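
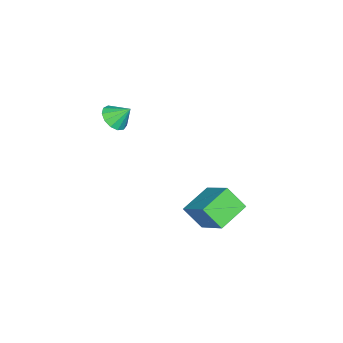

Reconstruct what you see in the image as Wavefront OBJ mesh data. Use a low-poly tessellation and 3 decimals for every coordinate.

v -0.734 -3.288 3.168
v -0.037 -3.155 3.149
v -0.846 -2.592 3.892
v -0.206 -2.907 2.884
v -0.543 -2.78 2.71
v -0.94 -2.814 2.681
v -1.272 -2.998 2.807
v -1.433 -3.275 3.047
v -1.372 -3.555 3.326
v -1.109 -3.751 3.554
v -0.726 -3.799 3.66
v -0.346 -3.685 3.61
v -0.089 -3.445 3.419
v -1.12 0.567 -3.245
v -1.117 -0.311 -2.286
v -2.529 1.107 -2.746
v -2.527 0.23 -1.787
v -0.213 1.85 -2.073
v -0.211 0.973 -1.114
v -1.623 2.391 -1.574
v -1.62 1.513 -0.615
f 2 1 4
f 2 4 3
f 4 1 5
f 4 5 3
f 5 1 6
f 5 6 3
f 6 1 7
f 6 7 3
f 7 1 8
f 7 8 3
f 8 1 9
f 8 9 3
f 9 1 10
f 9 10 3
f 10 1 11
f 10 11 3
f 11 1 12
f 11 12 3
f 12 1 13
f 12 13 3
f 13 1 2
f 13 2 3
f 15 17 14
f 18 15 14
f 14 17 16
f 16 18 14
f 15 21 17
f 19 15 18
f 19 21 15
f 17 21 16
f 20 18 16
f 16 21 20
f 20 19 18
f 21 19 20



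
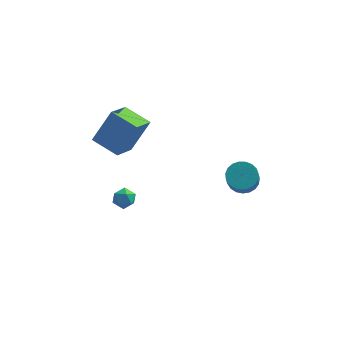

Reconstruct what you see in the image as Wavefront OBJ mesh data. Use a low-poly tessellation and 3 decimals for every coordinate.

v -4.048 2.769 1.291
v -3.1 3.429 3.033
v -3.482 4.193 0.444
v -2.534 4.852 2.186
v -2.686 1.968 0.854
v -1.738 2.627 2.596
v -2.12 3.391 0.007
v -1.172 4.051 1.749
v 3.701 2.071 -0.843
v 4.179 2.619 -0.421
v 4.136 1.697 0.824
v 3.659 1.149 0.403
v 3.856 2.732 -0.348
v 3.814 1.81 0.897
v 3.507 2.731 -0.361
v 3.465 1.809 0.885
v 3.192 2.616 -0.457
v 3.149 1.694 0.789
v 2.964 2.407 -0.619
v 2.922 1.485 0.626
v 2.864 2.139 -0.821
v 2.822 1.217 0.425
v 2.909 1.86 -1.026
v 2.866 0.938 0.219
v 3.091 1.617 -1.199
v 3.048 0.696 0.046
v 3.378 1.453 -1.311
v 3.335 0.531 -0.066
v 3.721 1.396 -1.342
v 3.679 0.474 -0.097
v 4.061 1.455 -1.286
v 4.018 0.533 -0.041
v 4.339 1.621 -1.154
v 4.296 0.699 0.091
v 4.506 1.864 -0.968
v 4.463 0.943 0.277
v 4.534 2.144 -0.76
v 4.491 1.222 0.485
v 4.418 2.411 -0.567
v 4.376 1.489 0.679
v -2.927 3.305 -3.644
v -2.252 3.426 -3.748
v -2.708 2.214 -3.492
v -2.033 2.335 -3.596
v -2.344 2.573 -3.023
v -2.48 3.247 -3.117
v -2.48 2.393 -4.123
v -2.616 3.067 -4.217
v -1.976 2.863 -4.044
v -1.891 2.974 -3.364
v -3.069 2.666 -3.876
v -2.984 2.777 -3.196
f 2 4 1
f 5 2 1
f 1 4 3
f 3 5 1
f 2 8 4
f 6 2 5
f 6 8 2
f 4 8 3
f 7 5 3
f 3 8 7
f 7 6 5
f 8 6 7
f 10 9 13
f 10 13 11
f 11 13 14
f 11 14 12
f 13 9 15
f 13 15 14
f 14 15 16
f 14 16 12
f 15 9 17
f 15 17 16
f 16 17 18
f 16 18 12
f 17 9 19
f 17 19 18
f 18 19 20
f 18 20 12
f 19 9 21
f 19 21 20
f 20 21 22
f 20 22 12
f 21 9 23
f 21 23 22
f 22 23 24
f 22 24 12
f 23 9 25
f 23 25 24
f 24 25 26
f 24 26 12
f 25 9 27
f 25 27 26
f 26 27 28
f 26 28 12
f 27 9 29
f 27 29 28
f 28 29 30
f 28 30 12
f 29 9 31
f 29 31 30
f 30 31 32
f 30 32 12
f 31 9 33
f 31 33 32
f 32 33 34
f 32 34 12
f 33 9 35
f 33 35 34
f 34 35 36
f 34 36 12
f 35 9 37
f 35 37 36
f 36 37 38
f 36 38 12
f 37 9 39
f 37 39 38
f 38 39 40
f 38 40 12
f 39 9 10
f 39 10 40
f 40 10 11
f 40 11 12
f 41 52 46
f 41 46 42
f 41 42 48
f 41 48 51
f 41 51 52
f 42 46 50
f 46 52 45
f 52 51 43
f 51 48 47
f 48 42 49
f 44 50 45
f 44 45 43
f 44 43 47
f 44 47 49
f 44 49 50
f 45 50 46
f 43 45 52
f 47 43 51
f 49 47 48
f 50 49 42



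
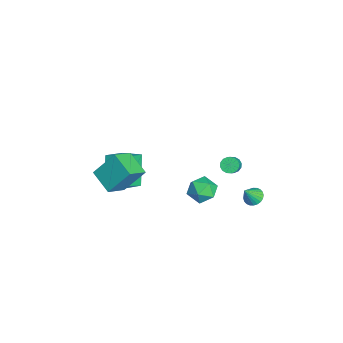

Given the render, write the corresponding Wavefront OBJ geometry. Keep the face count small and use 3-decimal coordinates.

v 2.227 -4.355 1.048
v 2.229 -3.129 2.552
v 3.519 -3.597 0.429
v 3.52 -2.372 1.933
v 3.14 -5.288 1.807
v 3.141 -4.063 3.311
v 4.431 -4.531 1.188
v 4.433 -3.305 2.692
v 1.901 1.863 -1.188
v 2.362 1.33 -0.494
v 1.818 0.57 -2.126
v 2.279 0.037 -1.432
v 1.358 0.361 -1.276
v 1.409 1.16 -0.697
v 2.771 0.74 -1.923
v 2.822 1.539 -1.344
v 2.899 0.636 -0.949
v 2.026 0.402 -0.549
v 2.154 1.498 -2.071
v 1.281 1.264 -1.671
v -0.127 -3.574 -2.484
v 1.03 -4.598 -1.561
v -1.388 -3.416 -0.725
v -0.231 -4.44 0.197
v 0.551 -2.46 -2.097
v 1.708 -3.484 -1.175
v -0.71 -2.302 -0.339
v 0.447 -3.326 0.584
v -0.168 2.932 -1.249
v 0.158 2.724 -1.667
v 0.974 2.48 -0.91
v 0.648 2.688 -0.491
v 0.228 3.01 -1.651
v 1.045 2.766 -0.894
v 0.192 3.275 -1.527
v 1.009 3.031 -0.77
v 0.06 3.448 -1.328
v 0.876 3.204 -0.571
v -0.134 3.483 -1.108
v 0.683 3.239 -0.351
v -0.336 3.371 -0.926
v 0.48 3.127 -0.169
v -0.494 3.14 -0.83
v 0.322 2.896 -0.073
v -0.565 2.854 -0.846
v 0.252 2.61 -0.089
v -0.529 2.589 -0.97
v 0.288 2.345 -0.213
v -0.396 2.416 -1.169
v 0.42 2.172 -0.412
v -0.203 2.381 -1.389
v 0.614 2.137 -0.632
v -0 2.493 -1.571
v 0.816 2.249 -0.814
v 3.418 3.736 -0.908
v 3.883 3.482 -1.25
v 3.842 3.144 0.108
v 3.988 3.69 -1.172
v 4.007 3.905 -1.055
v 3.936 4.095 -0.915
v 3.786 4.229 -0.774
v 3.58 4.289 -0.654
v 3.35 4.264 -0.572
v 3.13 4.159 -0.541
v 2.954 3.99 -0.567
v 2.848 3.782 -0.644
v 2.829 3.567 -0.761
v 2.9 3.377 -0.901
v 3.05 3.243 -1.042
v 3.256 3.183 -1.163
v 3.486 3.208 -1.244
v 3.707 3.313 -1.275
f 2 4 1
f 5 2 1
f 1 4 3
f 3 5 1
f 2 8 4
f 6 2 5
f 6 8 2
f 4 8 3
f 7 5 3
f 3 8 7
f 7 6 5
f 8 6 7
f 9 20 14
f 9 14 10
f 9 10 16
f 9 16 19
f 9 19 20
f 10 14 18
f 14 20 13
f 20 19 11
f 19 16 15
f 16 10 17
f 12 18 13
f 12 13 11
f 12 11 15
f 12 15 17
f 12 17 18
f 13 18 14
f 11 13 20
f 15 11 19
f 17 15 16
f 18 17 10
f 22 24 21
f 25 22 21
f 21 24 23
f 23 25 21
f 22 28 24
f 26 22 25
f 26 28 22
f 24 28 23
f 27 25 23
f 23 28 27
f 27 26 25
f 28 26 27
f 30 29 33
f 30 33 31
f 31 33 34
f 31 34 32
f 33 29 35
f 33 35 34
f 34 35 36
f 34 36 32
f 35 29 37
f 35 37 36
f 36 37 38
f 36 38 32
f 37 29 39
f 37 39 38
f 38 39 40
f 38 40 32
f 39 29 41
f 39 41 40
f 40 41 42
f 40 42 32
f 41 29 43
f 41 43 42
f 42 43 44
f 42 44 32
f 43 29 45
f 43 45 44
f 44 45 46
f 44 46 32
f 45 29 47
f 45 47 46
f 46 47 48
f 46 48 32
f 47 29 49
f 47 49 48
f 48 49 50
f 48 50 32
f 49 29 51
f 49 51 50
f 50 51 52
f 50 52 32
f 51 29 53
f 51 53 52
f 52 53 54
f 52 54 32
f 53 29 30
f 53 30 54
f 54 30 31
f 54 31 32
f 56 55 58
f 56 58 57
f 58 55 59
f 58 59 57
f 59 55 60
f 59 60 57
f 60 55 61
f 60 61 57
f 61 55 62
f 61 62 57
f 62 55 63
f 62 63 57
f 63 55 64
f 63 64 57
f 64 55 65
f 64 65 57
f 65 55 66
f 65 66 57
f 66 55 67
f 66 67 57
f 67 55 68
f 67 68 57
f 68 55 69
f 68 69 57
f 69 55 70
f 69 70 57
f 70 55 71
f 70 71 57
f 71 55 72
f 71 72 57
f 72 55 56
f 72 56 57



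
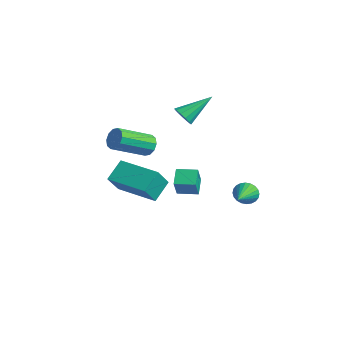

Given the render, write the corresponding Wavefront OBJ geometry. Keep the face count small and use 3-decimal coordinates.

v 0.272 1.156 3.37
v 0.478 1.455 2.868
v 0.488 2.684 4.37
v 0.132 1.5 2.874
v -0.17 1.435 3.037
v -0.331 1.282 3.306
v -0.301 1.089 3.596
v -0.089 0.916 3.813
v 0.238 0.82 3.89
v 0.576 0.83 3.801
v 0.817 0.944 3.576
v 0.886 1.124 3.285
v 0.759 1.315 3.021
v -1.695 0.464 0.667
v -1.146 0.578 0.995
v -1.336 -1.23 1.942
v -1.885 -1.344 1.613
v -1.452 0.724 1.211
v -1.642 -1.085 2.158
v -1.851 0.77 1.219
v -2.041 -1.039 2.165
v -2.19 0.699 1.016
v -2.381 -1.109 1.962
v -2.34 0.539 0.679
v -2.531 -1.27 1.626
v -2.244 0.35 0.338
v -2.434 -1.458 1.285
v -1.938 0.205 0.122
v -2.128 -1.604 1.069
v -1.539 0.159 0.115
v -1.729 -1.65 1.061
v -1.199 0.229 0.318
v -1.39 -1.579 1.264
v -1.049 0.39 0.654
v -1.24 -1.419 1.601
v -1.59 1.849 -2.478
v -2.263 2.427 -1.934
v -2.057 2.34 -3.576
v -2.729 2.918 -3.032
v -0.851 2.662 -2.428
v -1.523 3.24 -1.884
v -1.317 3.153 -3.526
v -1.99 3.731 -2.982
v 3.413 2.66 -0.843
v 3.759 2.743 -1.386
v 4.347 1.54 -0.417
v 3.877 2.902 -1.228
v 3.925 3.024 -1.011
v 3.894 3.09 -0.768
v 3.791 3.092 -0.536
v 3.629 3.027 -0.352
v 3.435 2.907 -0.242
v 3.237 2.749 -0.223
v 3.066 2.578 -0.299
v 2.948 2.419 -0.457
v 2.901 2.297 -0.675
v 2.931 2.23 -0.917
v 3.035 2.229 -1.149
v 3.196 2.294 -1.334
v 3.39 2.414 -1.444
v 3.588 2.572 -1.462
v -0.346 -2.081 -0.882
v -0.01 -2.869 0.226
v -0.7 -1.123 -0.093
v -0.364 -1.911 1.014
v 1.684 -1.289 -0.934
v 2.02 -2.077 0.173
v 1.33 -0.331 -0.146
v 1.666 -1.119 0.962
f 2 1 4
f 2 4 3
f 4 1 5
f 4 5 3
f 5 1 6
f 5 6 3
f 6 1 7
f 6 7 3
f 7 1 8
f 7 8 3
f 8 1 9
f 8 9 3
f 9 1 10
f 9 10 3
f 10 1 11
f 10 11 3
f 11 1 12
f 11 12 3
f 12 1 13
f 12 13 3
f 13 1 2
f 13 2 3
f 15 14 18
f 15 18 16
f 16 18 19
f 16 19 17
f 18 14 20
f 18 20 19
f 19 20 21
f 19 21 17
f 20 14 22
f 20 22 21
f 21 22 23
f 21 23 17
f 22 14 24
f 22 24 23
f 23 24 25
f 23 25 17
f 24 14 26
f 24 26 25
f 25 26 27
f 25 27 17
f 26 14 28
f 26 28 27
f 27 28 29
f 27 29 17
f 28 14 30
f 28 30 29
f 29 30 31
f 29 31 17
f 30 14 32
f 30 32 31
f 31 32 33
f 31 33 17
f 32 14 34
f 32 34 33
f 33 34 35
f 33 35 17
f 34 14 15
f 34 15 35
f 35 15 16
f 35 16 17
f 37 39 36
f 40 37 36
f 36 39 38
f 38 40 36
f 37 43 39
f 41 37 40
f 41 43 37
f 39 43 38
f 42 40 38
f 38 43 42
f 42 41 40
f 43 41 42
f 45 44 47
f 45 47 46
f 47 44 48
f 47 48 46
f 48 44 49
f 48 49 46
f 49 44 50
f 49 50 46
f 50 44 51
f 50 51 46
f 51 44 52
f 51 52 46
f 52 44 53
f 52 53 46
f 53 44 54
f 53 54 46
f 54 44 55
f 54 55 46
f 55 44 56
f 55 56 46
f 56 44 57
f 56 57 46
f 57 44 58
f 57 58 46
f 58 44 59
f 58 59 46
f 59 44 60
f 59 60 46
f 60 44 61
f 60 61 46
f 61 44 45
f 61 45 46
f 63 65 62
f 66 63 62
f 62 65 64
f 64 66 62
f 63 69 65
f 67 63 66
f 67 69 63
f 65 69 64
f 68 66 64
f 64 69 68
f 68 67 66
f 69 67 68



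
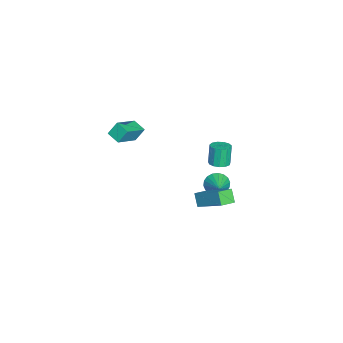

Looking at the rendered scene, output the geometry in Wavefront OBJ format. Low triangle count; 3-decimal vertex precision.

v -1.014 3.316 -3.788
v -0.632 2.971 -4.333
v 0.134 3.584 -3.152
v -0.646 3.287 -4.441
v -0.733 3.609 -4.419
v -0.876 3.872 -4.272
v -1.046 4.026 -4.029
v -1.21 4.039 -3.739
v -1.335 3.909 -3.458
v -1.397 3.661 -3.243
v -1.383 3.346 -3.136
v -1.296 3.024 -3.157
v -1.153 2.76 -3.304
v -0.983 2.607 -3.547
v -0.819 2.594 -3.837
v -0.694 2.724 -4.118
v 3.455 3.443 -1.394
v 2.959 3.222 -0.728
v 4.377 4.781 -0.263
v 3.881 4.559 0.403
v 4.079 2.801 -1.143
v 3.583 2.579 -0.477
v 5.001 4.138 -0.012
v 4.505 3.917 0.654
v 0.914 3.615 -0.17
v 1.486 3.687 -0.003
v 1.138 3.718 1.177
v 0.566 3.645 1.01
v 1.36 3.998 -0.048
v 1.012 4.028 1.131
v 1.092 4.187 -0.132
v 0.744 4.217 1.048
v 0.768 4.194 -0.228
v 0.42 4.224 0.952
v 0.49 4.017 -0.305
v 0.142 4.048 0.874
v 0.347 3.713 -0.34
v -0.001 3.743 0.84
v 0.384 3.378 -0.32
v 0.036 3.408 0.859
v 0.589 3.117 -0.253
v 0.241 3.148 0.926
v 0.897 3.015 -0.159
v 0.549 3.045 1.02
v 1.211 3.103 -0.069
v 0.863 3.134 1.11
v 1.43 3.354 -0.011
v 1.082 3.384 1.169
v 3.271 -2.009 3.777
v 3.057 -1.543 4.517
v 2.016 -1.289 2.962
v 1.803 -0.824 3.702
v 3.777 -1.396 3.538
v 3.564 -0.931 4.278
v 2.523 -0.677 2.723
v 2.309 -0.211 3.463
f 2 1 4
f 2 4 3
f 4 1 5
f 4 5 3
f 5 1 6
f 5 6 3
f 6 1 7
f 6 7 3
f 7 1 8
f 7 8 3
f 8 1 9
f 8 9 3
f 9 1 10
f 9 10 3
f 10 1 11
f 10 11 3
f 11 1 12
f 11 12 3
f 12 1 13
f 12 13 3
f 13 1 14
f 13 14 3
f 14 1 15
f 14 15 3
f 15 1 16
f 15 16 3
f 16 1 2
f 16 2 3
f 18 20 17
f 21 18 17
f 17 20 19
f 19 21 17
f 18 24 20
f 22 18 21
f 22 24 18
f 20 24 19
f 23 21 19
f 19 24 23
f 23 22 21
f 24 22 23
f 26 25 29
f 26 29 27
f 27 29 30
f 27 30 28
f 29 25 31
f 29 31 30
f 30 31 32
f 30 32 28
f 31 25 33
f 31 33 32
f 32 33 34
f 32 34 28
f 33 25 35
f 33 35 34
f 34 35 36
f 34 36 28
f 35 25 37
f 35 37 36
f 36 37 38
f 36 38 28
f 37 25 39
f 37 39 38
f 38 39 40
f 38 40 28
f 39 25 41
f 39 41 40
f 40 41 42
f 40 42 28
f 41 25 43
f 41 43 42
f 42 43 44
f 42 44 28
f 43 25 45
f 43 45 44
f 44 45 46
f 44 46 28
f 45 25 47
f 45 47 46
f 46 47 48
f 46 48 28
f 47 25 26
f 47 26 48
f 48 26 27
f 48 27 28
f 50 52 49
f 53 50 49
f 49 52 51
f 51 53 49
f 50 56 52
f 54 50 53
f 54 56 50
f 52 56 51
f 55 53 51
f 51 56 55
f 55 54 53
f 56 54 55



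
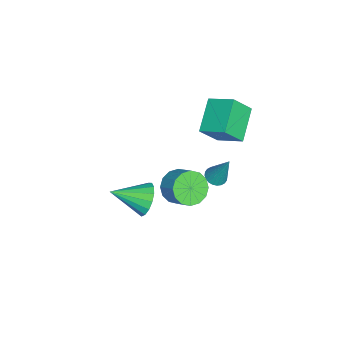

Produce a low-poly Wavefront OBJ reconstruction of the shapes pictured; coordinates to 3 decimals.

v 0.612 3.56 -1.682
v 1.123 3.701 -1.863
v 1.048 4.24 0.082
v 1.01 3.883 -1.905
v 0.837 4.017 -1.914
v 0.63 4.08 -1.887
v 0.42 4.065 -1.829
v 0.239 3.972 -1.749
v 0.115 3.817 -1.658
v 0.067 3.622 -1.571
v 0.101 3.418 -1.501
v 0.213 3.236 -1.458
v 0.386 3.103 -1.449
v 0.594 3.039 -1.476
v 0.804 3.055 -1.534
v 0.985 3.147 -1.615
v 1.109 3.302 -1.705
v 1.157 3.497 -1.792
v -0.584 3.79 2.494
v -0.011 3.042 3.609
v -0.146 5.023 3.096
v 0.427 4.275 4.211
v 1.013 3.665 1.589
v 1.586 2.917 2.704
v 1.451 4.898 2.191
v 2.024 4.15 3.306
v 3.576 2.332 0.449
v 3.868 2.786 -0.284
v 4.497 3.482 0.399
v 4.204 3.028 1.131
v 3.476 3.01 -0.15
v 4.105 3.706 0.533
v 3.11 3.052 0.144
v 3.739 3.748 0.827
v 2.869 2.902 0.519
v 3.498 3.597 1.202
v 2.817 2.598 0.876
v 3.446 3.294 1.559
v 2.969 2.224 1.118
v 3.598 2.919 1.801
v 3.283 1.878 1.181
v 3.912 2.574 1.864
v 3.675 1.654 1.047
v 4.304 2.35 1.73
v 4.041 1.612 0.753
v 4.67 2.308 1.436
v 4.282 1.763 0.378
v 4.911 2.458 1.061
v 4.334 2.066 0.021
v 4.963 2.762 0.704
v 4.182 2.441 -0.221
v 4.811 3.136 0.462
v 2.11 0.535 -2.566
v 2.72 0.967 -1.996
v 2.55 -1.075 -1.814
v 2.335 0.971 -1.764
v 1.898 0.874 -1.715
v 1.51 0.7 -1.862
v 1.259 0.488 -2.169
v 1.204 0.286 -2.568
v 1.356 0.142 -2.966
v 1.681 0.087 -3.272
v 2.104 0.135 -3.417
v 2.529 0.275 -3.367
v 2.858 0.474 -3.133
v 3.015 0.687 -2.769
v 2.966 0.865 -2.359
f 2 1 4
f 2 4 3
f 4 1 5
f 4 5 3
f 5 1 6
f 5 6 3
f 6 1 7
f 6 7 3
f 7 1 8
f 7 8 3
f 8 1 9
f 8 9 3
f 9 1 10
f 9 10 3
f 10 1 11
f 10 11 3
f 11 1 12
f 11 12 3
f 12 1 13
f 12 13 3
f 13 1 14
f 13 14 3
f 14 1 15
f 14 15 3
f 15 1 16
f 15 16 3
f 16 1 17
f 16 17 3
f 17 1 18
f 17 18 3
f 18 1 2
f 18 2 3
f 20 22 19
f 23 20 19
f 19 22 21
f 21 23 19
f 20 26 22
f 24 20 23
f 24 26 20
f 22 26 21
f 25 23 21
f 21 26 25
f 25 24 23
f 26 24 25
f 28 27 31
f 28 31 29
f 29 31 32
f 29 32 30
f 31 27 33
f 31 33 32
f 32 33 34
f 32 34 30
f 33 27 35
f 33 35 34
f 34 35 36
f 34 36 30
f 35 27 37
f 35 37 36
f 36 37 38
f 36 38 30
f 37 27 39
f 37 39 38
f 38 39 40
f 38 40 30
f 39 27 41
f 39 41 40
f 40 41 42
f 40 42 30
f 41 27 43
f 41 43 42
f 42 43 44
f 42 44 30
f 43 27 45
f 43 45 44
f 44 45 46
f 44 46 30
f 45 27 47
f 45 47 46
f 46 47 48
f 46 48 30
f 47 27 49
f 47 49 48
f 48 49 50
f 48 50 30
f 49 27 51
f 49 51 50
f 50 51 52
f 50 52 30
f 51 27 28
f 51 28 52
f 52 28 29
f 52 29 30
f 54 53 56
f 54 56 55
f 56 53 57
f 56 57 55
f 57 53 58
f 57 58 55
f 58 53 59
f 58 59 55
f 59 53 60
f 59 60 55
f 60 53 61
f 60 61 55
f 61 53 62
f 61 62 55
f 62 53 63
f 62 63 55
f 63 53 64
f 63 64 55
f 64 53 65
f 64 65 55
f 65 53 66
f 65 66 55
f 66 53 67
f 66 67 55
f 67 53 54
f 67 54 55



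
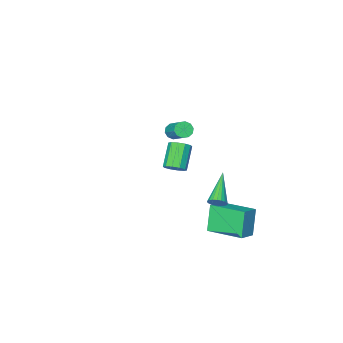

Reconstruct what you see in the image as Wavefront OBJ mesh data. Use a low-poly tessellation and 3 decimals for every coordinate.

v -1.704 3.244 -1.74
v -1.282 3.138 -1.421
v -2.896 1.996 -0.58
v -1.372 3.317 -1.321
v -1.52 3.484 -1.293
v -1.699 3.61 -1.343
v -1.88 3.672 -1.461
v -2.03 3.66 -1.627
v -2.124 3.577 -1.814
v -2.145 3.436 -1.987
v -2.09 3.262 -2.118
v -1.968 3.085 -2.183
v -1.801 2.935 -2.172
v -1.617 2.839 -2.087
v -1.448 2.813 -1.941
v -1.323 2.862 -1.761
v -1.265 2.977 -1.577
v -3.617 -3.792 -0.878
v -3.07 -3.913 -0.852
v -2.817 -2.57 0.124
v -3.363 -2.448 0.098
v -3.121 -3.706 -1.125
v -2.868 -2.362 -0.149
v -3.361 -3.531 -1.303
v -3.108 -2.188 -0.327
v -3.698 -3.456 -1.319
v -3.445 -2.113 -0.343
v -4.005 -3.509 -1.166
v -3.752 -2.166 -0.19
v -4.163 -3.67 -0.904
v -3.91 -2.327 0.072
v -4.112 -3.878 -0.631
v -3.859 -2.534 0.345
v -3.872 -4.052 -0.453
v -3.619 -2.709 0.523
v -3.535 -4.127 -0.437
v -3.282 -2.784 0.539
v -3.228 -4.074 -0.59
v -2.975 -2.731 0.386
v 1.109 3.542 2.207
v 1.439 3.823 2.636
v 0.642 3.098 3.723
v 0.311 2.818 3.293
v 1.139 4.039 2.56
v 0.342 3.314 3.647
v 0.828 4.065 2.349
v 0.031 3.34 3.436
v 0.624 3.892 2.084
v -0.173 3.167 3.17
v 0.605 3.585 1.866
v -0.192 2.86 2.952
v 0.778 3.262 1.777
v -0.019 2.537 2.864
v 1.078 3.046 1.853
v 0.281 2.321 2.94
v 1.389 3.02 2.064
v 0.592 2.295 3.151
v 1.593 3.193 2.33
v 0.796 2.468 3.416
v 1.612 3.5 2.548
v 0.815 2.775 3.634
v -2.808 1.775 -5.141
v -3.301 1.31 -3.55
v -3.673 3.72 -4.84
v -4.166 3.255 -3.249
v -1.834 2.145 -4.731
v -2.327 1.68 -3.14
v -2.699 4.09 -4.43
v -3.192 3.625 -2.839
f 2 1 4
f 2 4 3
f 4 1 5
f 4 5 3
f 5 1 6
f 5 6 3
f 6 1 7
f 6 7 3
f 7 1 8
f 7 8 3
f 8 1 9
f 8 9 3
f 9 1 10
f 9 10 3
f 10 1 11
f 10 11 3
f 11 1 12
f 11 12 3
f 12 1 13
f 12 13 3
f 13 1 14
f 13 14 3
f 14 1 15
f 14 15 3
f 15 1 16
f 15 16 3
f 16 1 17
f 16 17 3
f 17 1 2
f 17 2 3
f 19 18 22
f 19 22 20
f 20 22 23
f 20 23 21
f 22 18 24
f 22 24 23
f 23 24 25
f 23 25 21
f 24 18 26
f 24 26 25
f 25 26 27
f 25 27 21
f 26 18 28
f 26 28 27
f 27 28 29
f 27 29 21
f 28 18 30
f 28 30 29
f 29 30 31
f 29 31 21
f 30 18 32
f 30 32 31
f 31 32 33
f 31 33 21
f 32 18 34
f 32 34 33
f 33 34 35
f 33 35 21
f 34 18 36
f 34 36 35
f 35 36 37
f 35 37 21
f 36 18 38
f 36 38 37
f 37 38 39
f 37 39 21
f 38 18 19
f 38 19 39
f 39 19 20
f 39 20 21
f 41 40 44
f 41 44 42
f 42 44 45
f 42 45 43
f 44 40 46
f 44 46 45
f 45 46 47
f 45 47 43
f 46 40 48
f 46 48 47
f 47 48 49
f 47 49 43
f 48 40 50
f 48 50 49
f 49 50 51
f 49 51 43
f 50 40 52
f 50 52 51
f 51 52 53
f 51 53 43
f 52 40 54
f 52 54 53
f 53 54 55
f 53 55 43
f 54 40 56
f 54 56 55
f 55 56 57
f 55 57 43
f 56 40 58
f 56 58 57
f 57 58 59
f 57 59 43
f 58 40 60
f 58 60 59
f 59 60 61
f 59 61 43
f 60 40 41
f 60 41 61
f 61 41 42
f 61 42 43
f 63 65 62
f 66 63 62
f 62 65 64
f 64 66 62
f 63 69 65
f 67 63 66
f 67 69 63
f 65 69 64
f 68 66 64
f 64 69 68
f 68 67 66
f 69 67 68



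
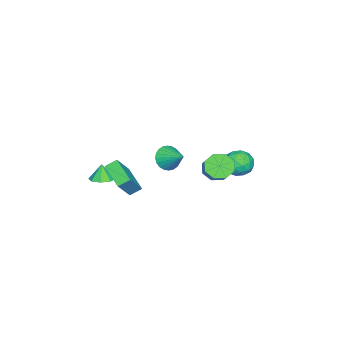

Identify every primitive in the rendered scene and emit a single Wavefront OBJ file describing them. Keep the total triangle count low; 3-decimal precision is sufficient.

v 4.143 -0.908 -2.28
v 3.054 -2.245 -1.581
v 3.697 -0.317 -1.843
v 2.608 -1.653 -1.144
v 5.352 -1.107 -0.776
v 4.263 -2.443 -0.077
v 4.906 -0.515 -0.339
v 3.817 -1.852 0.36
v -3.87 -1.908 -4.237
v -3.363 -1.639 -5.019
v -3.23 -0.572 -3.363
v -3.687 -1.45 -5.072
v -4.038 -1.33 -4.998
v -4.364 -1.298 -4.807
v -4.614 -1.359 -4.53
v -4.752 -1.504 -4.209
v -4.755 -1.71 -3.891
v -4.623 -1.947 -3.627
v -4.377 -2.177 -3.455
v -4.053 -2.366 -3.402
v -3.702 -2.486 -3.476
v -3.376 -2.518 -3.667
v -3.126 -2.457 -3.944
v -2.989 -2.312 -4.265
v -2.986 -2.106 -4.583
v -3.117 -1.869 -4.847
v -1.134 4.87 -1.475
v -0.724 4.348 -0.701
v -1.496 3.452 -2.239
v -1.086 2.93 -1.465
v -1.955 3.446 -1.328
v -1.732 4.322 -0.856
v -0.488 3.478 -2.084
v -0.265 4.354 -1.612
v -0.325 3.488 -1.077
v -1.232 3.468 -0.61
v -0.988 4.332 -2.33
v -1.895 4.312 -1.863
v -0.897 4.733 -1.021
v -1.323 3.067 -1.919
v -1.834 3.37 -1.839
v -1.593 3.063 -1.384
v -1.489 4.718 -1.112
v -1.248 4.411 -0.657
v -1.972 3.881 -1.026
v -0.972 3.389 -2.283
v -0.731 3.082 -1.828
v -0.627 4.737 -1.556
v -0.386 4.43 -1.101
v -0.248 3.919 -1.914
v -0.422 3.921 -0.787
v -0.635 3.088 -1.236
v -0.283 3.41 -1.6
v -0.152 3.924 -1.322
v -0.954 3.909 -0.513
v -1.167 3.076 -0.962
v -1.678 3.379 -0.881
v -1.547 3.894 -0.604
v -0.72 3.403 -0.734
v -1.053 4.724 -1.978
v -1.266 3.891 -2.427
v -0.673 3.906 -2.336
v -0.542 4.421 -2.059
v -1.585 4.712 -1.704
v -1.798 3.879 -2.153
v -2.068 3.876 -1.618
v -1.937 4.39 -1.34
v -1.5 4.397 -2.206
v 1.157 3.385 -0.644
v 1.738 2.71 -0.911
v 3.243 3.479 0.417
v 2.663 4.155 0.684
v 1.795 3.293 -1.314
v 3.301 4.063 0.014
v 1.479 3.931 -1.325
v 2.985 4.7 0.003
v 0.974 4.249 -0.937
v 2.48 5.018 0.391
v 0.577 4.061 -0.377
v 2.082 4.83 0.951
v 0.519 3.477 0.026
v 2.025 4.247 1.354
v 0.835 2.84 0.037
v 2.341 3.609 1.365
v 1.34 2.522 -0.351
v 2.846 3.291 0.977
v 2.64 -3.414 -2.466
v 3.363 -3.78 -2.338
v 2.38 -3.546 -1.374
v 3.39 -3.158 -2.256
v 2.978 -2.686 -2.298
v 2.368 -2.641 -2.438
v 1.917 -3.049 -2.594
v 1.89 -3.671 -2.675
v 2.302 -4.142 -2.634
v 2.912 -4.187 -2.494
f 2 4 1
f 5 2 1
f 1 4 3
f 3 5 1
f 2 8 4
f 6 2 5
f 6 8 2
f 4 8 3
f 7 5 3
f 3 8 7
f 7 6 5
f 8 6 7
f 10 9 12
f 10 12 11
f 12 9 13
f 12 13 11
f 13 9 14
f 13 14 11
f 14 9 15
f 14 15 11
f 15 9 16
f 15 16 11
f 16 9 17
f 16 17 11
f 17 9 18
f 17 18 11
f 18 9 19
f 18 19 11
f 19 9 20
f 19 20 11
f 20 9 21
f 20 21 11
f 21 9 22
f 21 22 11
f 22 9 23
f 22 23 11
f 23 9 24
f 23 24 11
f 24 9 25
f 24 25 11
f 25 9 26
f 25 26 11
f 26 9 10
f 26 10 11
f 27 64 43
f 64 38 67
f 43 67 32
f 64 67 43
f 27 43 39
f 43 32 44
f 39 44 28
f 43 44 39
f 27 39 48
f 39 28 49
f 48 49 34
f 39 49 48
f 27 48 60
f 48 34 63
f 60 63 37
f 48 63 60
f 27 60 64
f 60 37 68
f 64 68 38
f 60 68 64
f 28 44 55
f 44 32 58
f 55 58 36
f 44 58 55
f 32 67 45
f 67 38 66
f 45 66 31
f 67 66 45
f 38 68 65
f 68 37 61
f 65 61 29
f 68 61 65
f 37 63 62
f 63 34 50
f 62 50 33
f 63 50 62
f 34 49 54
f 49 28 51
f 54 51 35
f 49 51 54
f 30 56 42
f 56 36 57
f 42 57 31
f 56 57 42
f 30 42 40
f 42 31 41
f 40 41 29
f 42 41 40
f 30 40 47
f 40 29 46
f 47 46 33
f 40 46 47
f 30 47 52
f 47 33 53
f 52 53 35
f 47 53 52
f 30 52 56
f 52 35 59
f 56 59 36
f 52 59 56
f 31 57 45
f 57 36 58
f 45 58 32
f 57 58 45
f 29 41 65
f 41 31 66
f 65 66 38
f 41 66 65
f 33 46 62
f 46 29 61
f 62 61 37
f 46 61 62
f 35 53 54
f 53 33 50
f 54 50 34
f 53 50 54
f 36 59 55
f 59 35 51
f 55 51 28
f 59 51 55
f 70 69 73
f 70 73 71
f 71 73 74
f 71 74 72
f 73 69 75
f 73 75 74
f 74 75 76
f 74 76 72
f 75 69 77
f 75 77 76
f 76 77 78
f 76 78 72
f 77 69 79
f 77 79 78
f 78 79 80
f 78 80 72
f 79 69 81
f 79 81 80
f 80 81 82
f 80 82 72
f 81 69 83
f 81 83 82
f 82 83 84
f 82 84 72
f 83 69 85
f 83 85 84
f 84 85 86
f 84 86 72
f 85 69 70
f 85 70 86
f 86 70 71
f 86 71 72
f 88 87 90
f 88 90 89
f 90 87 91
f 90 91 89
f 91 87 92
f 91 92 89
f 92 87 93
f 92 93 89
f 93 87 94
f 93 94 89
f 94 87 95
f 94 95 89
f 95 87 96
f 95 96 89
f 96 87 88
f 96 88 89



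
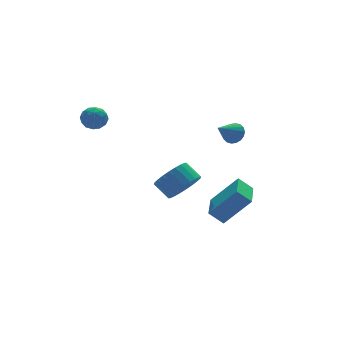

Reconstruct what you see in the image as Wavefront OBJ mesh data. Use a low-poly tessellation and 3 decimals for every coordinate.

v -0.07 -2.851 -0.757
v 0.792 -2.877 -0.213
v 0.393 -2.076 0.46
v -0.47 -2.049 -0.083
v 0.882 -2.603 -0.487
v 0.482 -1.802 0.186
v 0.826 -2.366 -0.802
v 0.427 -1.565 -0.129
v 0.634 -2.203 -1.11
v 0.235 -1.402 -0.437
v 0.335 -2.138 -1.364
v -0.065 -1.337 -0.691
v -0.026 -2.182 -1.526
v -0.426 -1.381 -0.853
v -0.394 -2.328 -1.571
v -0.793 -1.527 -0.897
v -0.712 -2.553 -1.491
v -1.112 -1.752 -0.818
v -0.933 -2.824 -1.3
v -1.332 -2.023 -0.627
v -1.022 -3.098 -1.026
v -1.422 -2.297 -0.353
v -0.967 -3.335 -0.711
v -1.366 -2.534 -0.038
v -0.775 -3.498 -0.403
v -1.174 -2.697 0.27
v -0.475 -3.563 -0.149
v -0.875 -2.762 0.524
v -0.114 -3.519 0.013
v -0.514 -2.718 0.686
v 0.253 -3.373 0.057
v -0.146 -2.572 0.731
v 0.572 -3.148 -0.022
v 0.172 -2.347 0.651
v 1.754 -1.804 -3.637
v 3.006 -2.394 -2.071
v 2.705 -0.177 -3.784
v 3.958 -0.768 -2.219
v 2.382 -2.232 -4.301
v 3.635 -2.823 -2.736
v 3.334 -0.606 -4.449
v 4.586 -1.196 -2.883
v 3.789 -0.522 0.969
v 4.067 -0.221 1.487
v 2.671 -0.938 1.811
v 3.9 -0.01 1.37
v 3.711 0.101 1.174
v 3.538 0.088 0.938
v 3.414 -0.046 0.707
v 3.365 -0.274 0.529
v 3.399 -0.551 0.437
v 3.511 -0.822 0.451
v 3.678 -1.034 0.568
v 3.866 -1.144 0.764
v 4.04 -1.131 1.001
v 4.164 -0.998 1.231
v 4.213 -0.77 1.41
v 4.179 -0.493 1.501
v -3.631 1.547 2.837
v -3.255 1.556 2.204
v -2.745 0.944 3.356
v -2.369 0.953 2.723
v -2.47 1.577 3.1
v -3.018 1.95 2.779
v -2.982 0.55 2.781
v -3.53 0.923 2.46
v -2.854 0.94 2.17
v -2.537 1.575 2.367
v -3.463 0.925 3.193
v -3.146 1.56 3.39
v -3.521 1.605 2.475
v -2.479 0.895 3.085
v -2.539 1.262 3.306
v -2.318 1.268 2.935
v -3.382 1.836 2.813
v -3.16 1.841 2.441
v -2.699 1.854 2.968
v -2.84 0.659 3.119
v -2.618 0.664 2.747
v -3.682 1.232 2.625
v -3.461 1.238 2.254
v -3.301 0.646 2.592
v -3.064 1.248 2.083
v -2.543 0.893 2.388
v -2.904 0.656 2.422
v -3.226 0.876 2.233
v -2.878 1.621 2.199
v -2.357 1.266 2.504
v -2.417 1.633 2.725
v -2.739 1.852 2.537
v -2.642 1.259 2.178
v -3.643 1.234 3.056
v -3.122 0.879 3.361
v -3.261 0.648 3.023
v -3.583 0.867 2.835
v -3.457 1.607 3.172
v -2.936 1.252 3.477
v -2.774 1.624 3.327
v -3.096 1.844 3.138
v -3.358 1.241 3.382
f 2 1 5
f 2 5 3
f 3 5 6
f 3 6 4
f 5 1 7
f 5 7 6
f 6 7 8
f 6 8 4
f 7 1 9
f 7 9 8
f 8 9 10
f 8 10 4
f 9 1 11
f 9 11 10
f 10 11 12
f 10 12 4
f 11 1 13
f 11 13 12
f 12 13 14
f 12 14 4
f 13 1 15
f 13 15 14
f 14 15 16
f 14 16 4
f 15 1 17
f 15 17 16
f 16 17 18
f 16 18 4
f 17 1 19
f 17 19 18
f 18 19 20
f 18 20 4
f 19 1 21
f 19 21 20
f 20 21 22
f 20 22 4
f 21 1 23
f 21 23 22
f 22 23 24
f 22 24 4
f 23 1 25
f 23 25 24
f 24 25 26
f 24 26 4
f 25 1 27
f 25 27 26
f 26 27 28
f 26 28 4
f 27 1 29
f 27 29 28
f 28 29 30
f 28 30 4
f 29 1 31
f 29 31 30
f 30 31 32
f 30 32 4
f 31 1 33
f 31 33 32
f 32 33 34
f 32 34 4
f 33 1 2
f 33 2 34
f 34 2 3
f 34 3 4
f 36 38 35
f 39 36 35
f 35 38 37
f 37 39 35
f 36 42 38
f 40 36 39
f 40 42 36
f 38 42 37
f 41 39 37
f 37 42 41
f 41 40 39
f 42 40 41
f 44 43 46
f 44 46 45
f 46 43 47
f 46 47 45
f 47 43 48
f 47 48 45
f 48 43 49
f 48 49 45
f 49 43 50
f 49 50 45
f 50 43 51
f 50 51 45
f 51 43 52
f 51 52 45
f 52 43 53
f 52 53 45
f 53 43 54
f 53 54 45
f 54 43 55
f 54 55 45
f 55 43 56
f 55 56 45
f 56 43 57
f 56 57 45
f 57 43 58
f 57 58 45
f 58 43 44
f 58 44 45
f 59 96 75
f 96 70 99
f 75 99 64
f 96 99 75
f 59 75 71
f 75 64 76
f 71 76 60
f 75 76 71
f 59 71 80
f 71 60 81
f 80 81 66
f 71 81 80
f 59 80 92
f 80 66 95
f 92 95 69
f 80 95 92
f 59 92 96
f 92 69 100
f 96 100 70
f 92 100 96
f 60 76 87
f 76 64 90
f 87 90 68
f 76 90 87
f 64 99 77
f 99 70 98
f 77 98 63
f 99 98 77
f 70 100 97
f 100 69 93
f 97 93 61
f 100 93 97
f 69 95 94
f 95 66 82
f 94 82 65
f 95 82 94
f 66 81 86
f 81 60 83
f 86 83 67
f 81 83 86
f 62 88 74
f 88 68 89
f 74 89 63
f 88 89 74
f 62 74 72
f 74 63 73
f 72 73 61
f 74 73 72
f 62 72 79
f 72 61 78
f 79 78 65
f 72 78 79
f 62 79 84
f 79 65 85
f 84 85 67
f 79 85 84
f 62 84 88
f 84 67 91
f 88 91 68
f 84 91 88
f 63 89 77
f 89 68 90
f 77 90 64
f 89 90 77
f 61 73 97
f 73 63 98
f 97 98 70
f 73 98 97
f 65 78 94
f 78 61 93
f 94 93 69
f 78 93 94
f 67 85 86
f 85 65 82
f 86 82 66
f 85 82 86
f 68 91 87
f 91 67 83
f 87 83 60
f 91 83 87



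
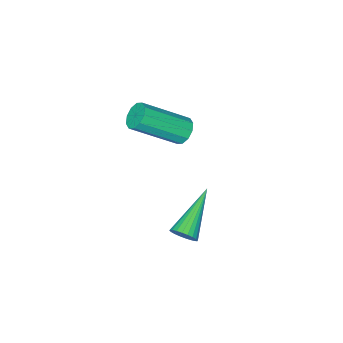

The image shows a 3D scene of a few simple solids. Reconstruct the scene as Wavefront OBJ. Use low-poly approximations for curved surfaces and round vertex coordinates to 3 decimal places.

v -1.088 3.026 -0.426
v -0.792 2.641 -0.191
v -2.792 2.334 0.586
v -0.773 2.798 -0.052
v -0.802 2.989 0.03
v -0.874 3.187 0.043
v -0.979 3.36 -0.015
v -1.101 3.482 -0.136
v -1.22 3.535 -0.302
v -1.32 3.51 -0.486
v -1.384 3.412 -0.661
v -1.403 3.255 -0.8
v -1.374 3.063 -0.883
v -1.301 2.866 -0.895
v -1.196 2.693 -0.837
v -1.074 2.571 -0.716
v -0.955 2.518 -0.55
v -0.856 2.542 -0.366
v -2.614 1.271 3.301
v -2.23 1.651 3.12
v -0.802 0.769 4.297
v -1.186 0.389 4.479
v -2.386 1.782 3.407
v -0.958 0.901 4.585
v -2.629 1.718 3.654
v -1.201 0.837 4.831
v -2.866 1.483 3.766
v -1.438 0.602 4.944
v -3.007 1.167 3.701
v -1.579 0.286 4.878
v -2.998 0.891 3.483
v -1.57 0.009 4.66
v -2.842 0.759 3.195
v -1.414 -0.122 4.373
v -2.599 0.823 2.949
v -1.171 -0.058 4.126
v -2.362 1.058 2.836
v -0.934 0.177 4.014
v -2.221 1.374 2.902
v -0.793 0.493 4.079
f 2 1 4
f 2 4 3
f 4 1 5
f 4 5 3
f 5 1 6
f 5 6 3
f 6 1 7
f 6 7 3
f 7 1 8
f 7 8 3
f 8 1 9
f 8 9 3
f 9 1 10
f 9 10 3
f 10 1 11
f 10 11 3
f 11 1 12
f 11 12 3
f 12 1 13
f 12 13 3
f 13 1 14
f 13 14 3
f 14 1 15
f 14 15 3
f 15 1 16
f 15 16 3
f 16 1 17
f 16 17 3
f 17 1 18
f 17 18 3
f 18 1 2
f 18 2 3
f 20 19 23
f 20 23 21
f 21 23 24
f 21 24 22
f 23 19 25
f 23 25 24
f 24 25 26
f 24 26 22
f 25 19 27
f 25 27 26
f 26 27 28
f 26 28 22
f 27 19 29
f 27 29 28
f 28 29 30
f 28 30 22
f 29 19 31
f 29 31 30
f 30 31 32
f 30 32 22
f 31 19 33
f 31 33 32
f 32 33 34
f 32 34 22
f 33 19 35
f 33 35 34
f 34 35 36
f 34 36 22
f 35 19 37
f 35 37 36
f 36 37 38
f 36 38 22
f 37 19 39
f 37 39 38
f 38 39 40
f 38 40 22
f 39 19 20
f 39 20 40
f 40 20 21
f 40 21 22



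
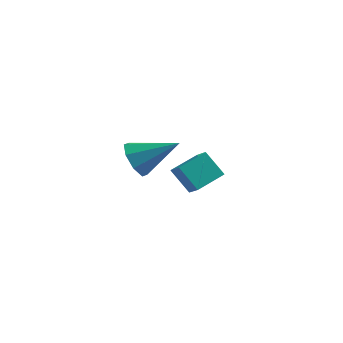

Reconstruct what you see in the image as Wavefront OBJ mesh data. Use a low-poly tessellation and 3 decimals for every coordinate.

v 0.934 -3.048 2.392
v 1.358 -3.022 1.656
v 2.466 -2.692 3.288
v 1.122 -2.441 1.828
v 0.776 -2.216 2.331
v 0.522 -2.478 2.869
v 0.51 -3.075 3.128
v 0.746 -3.656 2.956
v 1.093 -3.881 2.453
v 1.346 -3.618 1.915
v 1.867 1.03 -1.741
v 2.348 0.465 -1.164
v 1.046 1.308 -0.785
v 1.528 0.743 -0.208
v 2.652 2.077 -1.372
v 3.134 1.512 -0.795
v 1.832 2.355 -0.416
v 2.313 1.79 0.161
f 2 1 4
f 2 4 3
f 4 1 5
f 4 5 3
f 5 1 6
f 5 6 3
f 6 1 7
f 6 7 3
f 7 1 8
f 7 8 3
f 8 1 9
f 8 9 3
f 9 1 10
f 9 10 3
f 10 1 2
f 10 2 3
f 12 14 11
f 15 12 11
f 11 14 13
f 13 15 11
f 12 18 14
f 16 12 15
f 16 18 12
f 14 18 13
f 17 15 13
f 13 18 17
f 17 16 15
f 18 16 17



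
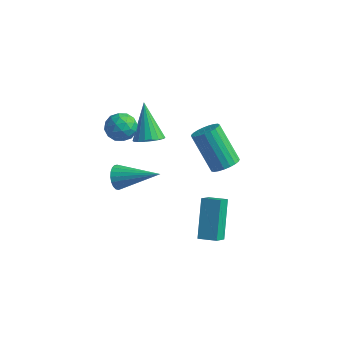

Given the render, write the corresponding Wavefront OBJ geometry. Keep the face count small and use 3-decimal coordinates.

v -2.741 -1.452 0.264
v -2.469 -1.836 -0.199
v -0.799 -1.028 1.056
v -2.471 -1.591 -0.323
v -2.521 -1.322 -0.345
v -2.608 -1.075 -0.262
v -2.719 -0.894 -0.089
v -2.833 -0.809 0.146
v -2.932 -0.835 0.401
v -2.997 -0.968 0.632
v -3.018 -1.184 0.799
v -2.991 -1.447 0.874
v -2.921 -1.71 0.843
v -2.82 -1.929 0.712
v -2.705 -2.065 0.504
v -2.597 -2.096 0.253
v -2.513 -2.014 0.005
v -2.516 1.186 0.784
v -1.824 1.299 1.051
v -3.284 2.174 2.356
v -1.874 1.566 0.858
v -2.051 1.759 0.651
v -2.32 1.838 0.469
v -2.628 1.787 0.351
v -2.913 1.618 0.318
v -3.12 1.363 0.377
v -3.207 1.073 0.517
v -3.158 0.805 0.71
v -2.981 0.612 0.917
v -2.712 0.533 1.098
v -2.404 0.584 1.217
v -2.118 0.753 1.25
v -1.911 1.008 1.191
v -3.712 0.525 2.813
v -3.285 0.703 2.162
v -3.315 -0.703 2.738
v -2.888 -0.525 2.087
v -2.668 -0.238 2.799
v -2.914 0.521 2.846
v -3.686 -0.521 2.054
v -3.932 0.238 2.101
v -3.269 0.057 1.693
v -2.64 0.232 2.153
v -3.96 -0.232 2.747
v -3.331 -0.057 3.207
v -3.533 0.722 2.494
v -3.067 -0.722 2.406
v -2.938 -0.553 2.825
v -2.686 -0.448 2.442
v -3.315 0.615 2.896
v -3.064 0.72 2.513
v -2.702 0.166 2.888
v -3.536 -0.72 2.387
v -3.285 -0.615 2.004
v -3.914 0.448 2.458
v -3.662 0.553 2.075
v -3.898 -0.166 2.012
v -3.273 0.447 1.836
v -3.04 -0.275 1.791
v -3.509 -0.273 1.772
v -3.653 0.173 1.8
v -2.903 0.549 2.106
v -2.67 -0.172 2.062
v -2.541 -0.004 2.481
v -2.685 0.442 2.508
v -2.894 0.169 1.83
v -3.93 0.172 2.838
v -3.697 -0.549 2.794
v -3.915 -0.442 2.392
v -4.059 0.004 2.419
v -3.56 0.275 3.109
v -3.327 -0.447 3.064
v -2.947 -0.173 3.1
v -3.091 0.273 3.128
v -3.706 -0.169 3.07
v 0.957 2.032 -0.34
v 1.531 2.223 0.05
v 0.257 2.699 1.69
v -0.317 2.508 1.3
v 1.457 2.481 -0.082
v 0.184 2.957 1.558
v 1.296 2.662 -0.259
v 0.023 3.137 1.381
v 1.077 2.734 -0.45
v -0.196 3.209 1.19
v 0.837 2.684 -0.622
v -0.436 3.159 1.018
v 0.618 2.522 -0.745
v -0.655 2.997 0.895
v 0.457 2.275 -0.798
v -0.816 2.75 0.842
v 0.383 1.986 -0.772
v -0.891 2.461 0.868
v 0.408 1.705 -0.671
v -0.866 2.181 0.969
v 0.527 1.481 -0.513
v -0.746 1.956 1.127
v 0.721 1.352 -0.325
v -0.552 1.827 1.315
v 0.956 1.341 -0.14
v -0.317 1.816 1.5
v 1.191 1.449 0.011
v -0.082 1.924 1.651
v 1.385 1.658 0.101
v 0.112 2.134 1.741
v 1.505 1.932 0.115
v 0.232 2.407 1.755
v 2.519 -3.968 0.829
v 2.049 -2.68 2.285
v 2.546 -3.275 0.225
v 2.076 -1.987 1.681
v 3.364 -3.853 0.999
v 2.894 -2.565 2.455
v 3.391 -3.16 0.395
v 2.921 -1.872 1.851
f 2 1 4
f 2 4 3
f 4 1 5
f 4 5 3
f 5 1 6
f 5 6 3
f 6 1 7
f 6 7 3
f 7 1 8
f 7 8 3
f 8 1 9
f 8 9 3
f 9 1 10
f 9 10 3
f 10 1 11
f 10 11 3
f 11 1 12
f 11 12 3
f 12 1 13
f 12 13 3
f 13 1 14
f 13 14 3
f 14 1 15
f 14 15 3
f 15 1 16
f 15 16 3
f 16 1 17
f 16 17 3
f 17 1 2
f 17 2 3
f 19 18 21
f 19 21 20
f 21 18 22
f 21 22 20
f 22 18 23
f 22 23 20
f 23 18 24
f 23 24 20
f 24 18 25
f 24 25 20
f 25 18 26
f 25 26 20
f 26 18 27
f 26 27 20
f 27 18 28
f 27 28 20
f 28 18 29
f 28 29 20
f 29 18 30
f 29 30 20
f 30 18 31
f 30 31 20
f 31 18 32
f 31 32 20
f 32 18 33
f 32 33 20
f 33 18 19
f 33 19 20
f 34 71 50
f 71 45 74
f 50 74 39
f 71 74 50
f 34 50 46
f 50 39 51
f 46 51 35
f 50 51 46
f 34 46 55
f 46 35 56
f 55 56 41
f 46 56 55
f 34 55 67
f 55 41 70
f 67 70 44
f 55 70 67
f 34 67 71
f 67 44 75
f 71 75 45
f 67 75 71
f 35 51 62
f 51 39 65
f 62 65 43
f 51 65 62
f 39 74 52
f 74 45 73
f 52 73 38
f 74 73 52
f 45 75 72
f 75 44 68
f 72 68 36
f 75 68 72
f 44 70 69
f 70 41 57
f 69 57 40
f 70 57 69
f 41 56 61
f 56 35 58
f 61 58 42
f 56 58 61
f 37 63 49
f 63 43 64
f 49 64 38
f 63 64 49
f 37 49 47
f 49 38 48
f 47 48 36
f 49 48 47
f 37 47 54
f 47 36 53
f 54 53 40
f 47 53 54
f 37 54 59
f 54 40 60
f 59 60 42
f 54 60 59
f 37 59 63
f 59 42 66
f 63 66 43
f 59 66 63
f 38 64 52
f 64 43 65
f 52 65 39
f 64 65 52
f 36 48 72
f 48 38 73
f 72 73 45
f 48 73 72
f 40 53 69
f 53 36 68
f 69 68 44
f 53 68 69
f 42 60 61
f 60 40 57
f 61 57 41
f 60 57 61
f 43 66 62
f 66 42 58
f 62 58 35
f 66 58 62
f 77 76 80
f 77 80 78
f 78 80 81
f 78 81 79
f 80 76 82
f 80 82 81
f 81 82 83
f 81 83 79
f 82 76 84
f 82 84 83
f 83 84 85
f 83 85 79
f 84 76 86
f 84 86 85
f 85 86 87
f 85 87 79
f 86 76 88
f 86 88 87
f 87 88 89
f 87 89 79
f 88 76 90
f 88 90 89
f 89 90 91
f 89 91 79
f 90 76 92
f 90 92 91
f 91 92 93
f 91 93 79
f 92 76 94
f 92 94 93
f 93 94 95
f 93 95 79
f 94 76 96
f 94 96 95
f 95 96 97
f 95 97 79
f 96 76 98
f 96 98 97
f 97 98 99
f 97 99 79
f 98 76 100
f 98 100 99
f 99 100 101
f 99 101 79
f 100 76 102
f 100 102 101
f 101 102 103
f 101 103 79
f 102 76 104
f 102 104 103
f 103 104 105
f 103 105 79
f 104 76 106
f 104 106 105
f 105 106 107
f 105 107 79
f 106 76 77
f 106 77 107
f 107 77 78
f 107 78 79
f 109 111 108
f 112 109 108
f 108 111 110
f 110 112 108
f 109 115 111
f 113 109 112
f 113 115 109
f 111 115 110
f 114 112 110
f 110 115 114
f 114 113 112
f 115 113 114



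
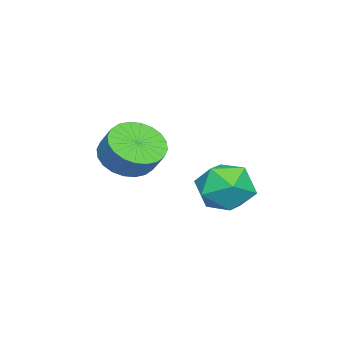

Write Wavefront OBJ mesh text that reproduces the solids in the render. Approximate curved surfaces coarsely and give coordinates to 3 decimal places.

v -1.076 -0.256 -2.675
v -0.543 -1.085 -2.314
v -0.17 -0.493 -1.504
v -0.704 0.336 -1.865
v -0.267 -0.916 -2.565
v 0.106 -0.324 -1.755
v -0.114 -0.646 -2.832
v 0.258 -0.054 -2.023
v -0.108 -0.317 -3.076
v 0.265 0.276 -2.267
v -0.249 0.022 -3.259
v 0.123 0.614 -2.449
v -0.516 0.318 -3.353
v -0.144 0.91 -2.543
v -0.869 0.527 -3.343
v -0.496 1.119 -2.534
v -1.253 0.616 -3.232
v -0.88 1.209 -2.422
v -1.61 0.573 -3.036
v -1.237 1.165 -2.226
v -1.886 0.404 -2.785
v -1.513 0.996 -1.975
v -2.038 0.134 -2.517
v -1.666 0.726 -1.708
v -2.045 -0.196 -2.273
v -1.672 0.397 -1.464
v -1.903 -0.534 -2.091
v -1.531 0.058 -1.281
v -1.636 -0.83 -1.997
v -1.264 -0.238 -1.187
v -1.284 -1.039 -2.006
v -0.911 -0.447 -1.197
v -0.9 -1.129 -2.118
v -0.527 -0.536 -1.308
v -1.203 4.33 -3.688
v -0.449 3.709 -4.268
v -1.811 2.811 -2.852
v -1.057 2.19 -3.432
v -0.701 2.913 -2.631
v -0.326 3.852 -3.148
v -1.934 2.668 -3.972
v -1.559 3.607 -4.489
v -0.901 2.682 -4.443
v -0.139 2.834 -3.615
v -2.121 3.686 -3.505
v -1.359 3.838 -2.677
f 2 1 5
f 2 5 3
f 3 5 6
f 3 6 4
f 5 1 7
f 5 7 6
f 6 7 8
f 6 8 4
f 7 1 9
f 7 9 8
f 8 9 10
f 8 10 4
f 9 1 11
f 9 11 10
f 10 11 12
f 10 12 4
f 11 1 13
f 11 13 12
f 12 13 14
f 12 14 4
f 13 1 15
f 13 15 14
f 14 15 16
f 14 16 4
f 15 1 17
f 15 17 16
f 16 17 18
f 16 18 4
f 17 1 19
f 17 19 18
f 18 19 20
f 18 20 4
f 19 1 21
f 19 21 20
f 20 21 22
f 20 22 4
f 21 1 23
f 21 23 22
f 22 23 24
f 22 24 4
f 23 1 25
f 23 25 24
f 24 25 26
f 24 26 4
f 25 1 27
f 25 27 26
f 26 27 28
f 26 28 4
f 27 1 29
f 27 29 28
f 28 29 30
f 28 30 4
f 29 1 31
f 29 31 30
f 30 31 32
f 30 32 4
f 31 1 33
f 31 33 32
f 32 33 34
f 32 34 4
f 33 1 2
f 33 2 34
f 34 2 3
f 34 3 4
f 35 46 40
f 35 40 36
f 35 36 42
f 35 42 45
f 35 45 46
f 36 40 44
f 40 46 39
f 46 45 37
f 45 42 41
f 42 36 43
f 38 44 39
f 38 39 37
f 38 37 41
f 38 41 43
f 38 43 44
f 39 44 40
f 37 39 46
f 41 37 45
f 43 41 42
f 44 43 36



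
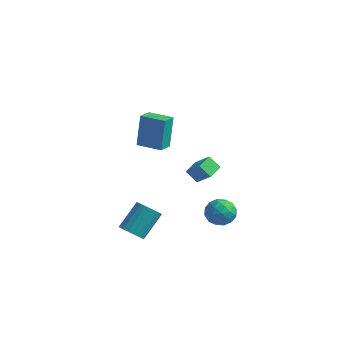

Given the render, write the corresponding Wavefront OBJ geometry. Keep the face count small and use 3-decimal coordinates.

v -0.125 -4.326 -3.385
v 0.566 -4.598 -3.221
v 0.795 -3.267 -1.972
v 0.105 -2.994 -2.135
v 0.629 -4.377 -3.469
v 0.858 -3.045 -2.219
v 0.543 -4.145 -3.7
v 0.772 -2.814 -2.45
v 0.325 -3.949 -3.868
v 0.554 -2.618 -2.619
v 0.017 -3.828 -3.941
v 0.247 -2.497 -2.692
v -0.318 -3.805 -3.904
v -0.088 -2.474 -2.654
v -0.615 -3.886 -3.764
v -0.386 -2.554 -2.514
v -0.815 -4.053 -3.548
v -0.586 -2.722 -2.299
v -0.878 -4.275 -3.301
v -0.649 -2.943 -2.051
v -0.792 -4.506 -3.07
v -0.563 -3.175 -1.82
v -0.574 -4.702 -2.901
v -0.345 -3.371 -1.652
v -0.267 -4.823 -2.828
v -0.037 -3.492 -1.579
v 0.068 -4.846 -2.866
v 0.298 -3.515 -1.616
v 0.366 -4.766 -3.006
v 0.595 -3.434 -1.756
v 2.96 -0.88 -1.629
v 3.483 -0.607 -2.314
v 3.557 -2.213 -1.706
v 4.08 -1.94 -2.391
v 4.221 -1.618 -1.558
v 3.853 -0.794 -1.511
v 3.187 -2.026 -2.509
v 2.819 -1.202 -2.462
v 3.624 -1.315 -2.858
v 4.263 -1.063 -2.27
v 2.777 -1.757 -1.75
v 3.416 -1.505 -1.162
v 3.17 -0.626 -1.965
v 3.87 -2.194 -2.055
v 3.954 -2.005 -1.565
v 4.261 -1.844 -1.968
v 3.387 -0.736 -1.493
v 3.694 -0.576 -1.895
v 4.128 -1.17 -1.451
v 3.346 -2.244 -2.125
v 3.653 -2.084 -2.527
v 2.779 -0.976 -2.052
v 3.086 -0.815 -2.455
v 2.912 -1.65 -2.569
v 3.559 -0.882 -2.688
v 3.91 -1.666 -2.733
v 3.385 -1.716 -2.802
v 3.169 -1.232 -2.775
v 3.935 -0.734 -2.342
v 4.285 -1.518 -2.387
v 4.369 -1.329 -1.897
v 4.152 -0.844 -1.87
v 4.017 -1.15 -2.662
v 2.755 -1.302 -1.633
v 3.105 -2.086 -1.678
v 2.888 -1.976 -2.15
v 2.671 -1.491 -2.123
v 3.13 -1.154 -1.287
v 3.481 -1.938 -1.332
v 3.871 -1.588 -1.245
v 3.655 -1.104 -1.218
v 3.023 -1.67 -1.358
v -3.897 1.558 -1.296
v -4.022 2.116 0.725
v -3.997 2.535 -1.572
v -4.123 3.093 0.449
v -2.377 1.727 -1.249
v -2.503 2.285 0.772
v -2.478 2.704 -1.525
v -2.603 3.262 0.496
v 3.273 -4.312 2.801
v 4.146 -4.403 3.62
v 3.238 -3.374 2.943
v 4.111 -3.464 3.761
v 3.869 -4.196 2.179
v 4.742 -4.286 2.997
v 3.834 -3.257 2.32
v 4.707 -3.348 3.139
f 2 1 5
f 2 5 3
f 3 5 6
f 3 6 4
f 5 1 7
f 5 7 6
f 6 7 8
f 6 8 4
f 7 1 9
f 7 9 8
f 8 9 10
f 8 10 4
f 9 1 11
f 9 11 10
f 10 11 12
f 10 12 4
f 11 1 13
f 11 13 12
f 12 13 14
f 12 14 4
f 13 1 15
f 13 15 14
f 14 15 16
f 14 16 4
f 15 1 17
f 15 17 16
f 16 17 18
f 16 18 4
f 17 1 19
f 17 19 18
f 18 19 20
f 18 20 4
f 19 1 21
f 19 21 20
f 20 21 22
f 20 22 4
f 21 1 23
f 21 23 22
f 22 23 24
f 22 24 4
f 23 1 25
f 23 25 24
f 24 25 26
f 24 26 4
f 25 1 27
f 25 27 26
f 26 27 28
f 26 28 4
f 27 1 29
f 27 29 28
f 28 29 30
f 28 30 4
f 29 1 2
f 29 2 30
f 30 2 3
f 30 3 4
f 31 68 47
f 68 42 71
f 47 71 36
f 68 71 47
f 31 47 43
f 47 36 48
f 43 48 32
f 47 48 43
f 31 43 52
f 43 32 53
f 52 53 38
f 43 53 52
f 31 52 64
f 52 38 67
f 64 67 41
f 52 67 64
f 31 64 68
f 64 41 72
f 68 72 42
f 64 72 68
f 32 48 59
f 48 36 62
f 59 62 40
f 48 62 59
f 36 71 49
f 71 42 70
f 49 70 35
f 71 70 49
f 42 72 69
f 72 41 65
f 69 65 33
f 72 65 69
f 41 67 66
f 67 38 54
f 66 54 37
f 67 54 66
f 38 53 58
f 53 32 55
f 58 55 39
f 53 55 58
f 34 60 46
f 60 40 61
f 46 61 35
f 60 61 46
f 34 46 44
f 46 35 45
f 44 45 33
f 46 45 44
f 34 44 51
f 44 33 50
f 51 50 37
f 44 50 51
f 34 51 56
f 51 37 57
f 56 57 39
f 51 57 56
f 34 56 60
f 56 39 63
f 60 63 40
f 56 63 60
f 35 61 49
f 61 40 62
f 49 62 36
f 61 62 49
f 33 45 69
f 45 35 70
f 69 70 42
f 45 70 69
f 37 50 66
f 50 33 65
f 66 65 41
f 50 65 66
f 39 57 58
f 57 37 54
f 58 54 38
f 57 54 58
f 40 63 59
f 63 39 55
f 59 55 32
f 63 55 59
f 74 76 73
f 77 74 73
f 73 76 75
f 75 77 73
f 74 80 76
f 78 74 77
f 78 80 74
f 76 80 75
f 79 77 75
f 75 80 79
f 79 78 77
f 80 78 79
f 82 84 81
f 85 82 81
f 81 84 83
f 83 85 81
f 82 88 84
f 86 82 85
f 86 88 82
f 84 88 83
f 87 85 83
f 83 88 87
f 87 86 85
f 88 86 87



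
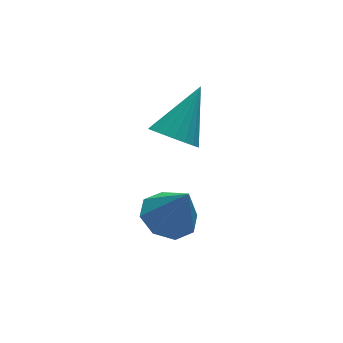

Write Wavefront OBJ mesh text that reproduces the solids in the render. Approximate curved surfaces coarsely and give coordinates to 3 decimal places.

v -1.027 1.473 -0.818
v -0.697 1.968 -1.425
v 0.227 2.347 0.578
v -0.966 2.165 -1.307
v -1.245 2.243 -1.104
v -1.487 2.187 -0.852
v -1.649 2.008 -0.594
v -1.703 1.736 -0.375
v -1.641 1.418 -0.232
v -1.472 1.111 -0.191
v -1.227 0.865 -0.258
v -0.947 0.725 -0.422
v -0.68 0.714 -0.654
v -0.474 0.834 -0.915
v -0.364 1.065 -1.158
v -0.368 1.366 -1.343
v -0.486 1.686 -1.438
v -1.409 0.947 -4.161
v -0.641 1.555 -4.128
v -0.991 0.333 -2.599
v -1.263 1.861 -3.842
v -1.97 1.632 -3.742
v -2.349 1.001 -3.889
v -2.177 0.338 -4.195
v -1.555 0.032 -4.481
v -0.848 0.261 -4.58
v -0.469 0.892 -4.434
f 2 1 4
f 2 4 3
f 4 1 5
f 4 5 3
f 5 1 6
f 5 6 3
f 6 1 7
f 6 7 3
f 7 1 8
f 7 8 3
f 8 1 9
f 8 9 3
f 9 1 10
f 9 10 3
f 10 1 11
f 10 11 3
f 11 1 12
f 11 12 3
f 12 1 13
f 12 13 3
f 13 1 14
f 13 14 3
f 14 1 15
f 14 15 3
f 15 1 16
f 15 16 3
f 16 1 17
f 16 17 3
f 17 1 2
f 17 2 3
f 19 18 21
f 19 21 20
f 21 18 22
f 21 22 20
f 22 18 23
f 22 23 20
f 23 18 24
f 23 24 20
f 24 18 25
f 24 25 20
f 25 18 26
f 25 26 20
f 26 18 27
f 26 27 20
f 27 18 19
f 27 19 20



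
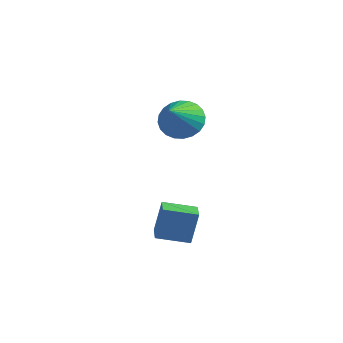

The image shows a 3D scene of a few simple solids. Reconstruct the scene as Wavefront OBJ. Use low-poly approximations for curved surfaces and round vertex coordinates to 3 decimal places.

v -1.647 1.247 -1.286
v -0.722 1.702 -1.04
v -1.273 -0.267 0.106
v -0.977 1.886 -0.771
v -1.333 1.973 -0.58
v -1.738 1.949 -0.497
v -2.128 1.819 -0.534
v -2.446 1.601 -0.685
v -2.642 1.33 -0.928
v -2.686 1.045 -1.225
v -2.573 0.792 -1.532
v -2.318 0.608 -1.8
v -1.962 0.521 -1.991
v -1.557 0.544 -2.074
v -1.166 0.675 -2.037
v -0.849 0.893 -1.886
v -0.653 1.164 -1.644
v -0.608 1.448 -1.346
v 0.652 -4.178 -4.403
v 0.755 -3.756 -2.925
v 1.833 -3.36 -4.718
v 1.935 -2.938 -3.24
v 1.245 -4.962 -4.22
v 1.347 -4.54 -2.742
v 2.425 -4.144 -4.535
v 2.528 -3.722 -3.057
f 2 1 4
f 2 4 3
f 4 1 5
f 4 5 3
f 5 1 6
f 5 6 3
f 6 1 7
f 6 7 3
f 7 1 8
f 7 8 3
f 8 1 9
f 8 9 3
f 9 1 10
f 9 10 3
f 10 1 11
f 10 11 3
f 11 1 12
f 11 12 3
f 12 1 13
f 12 13 3
f 13 1 14
f 13 14 3
f 14 1 15
f 14 15 3
f 15 1 16
f 15 16 3
f 16 1 17
f 16 17 3
f 17 1 18
f 17 18 3
f 18 1 2
f 18 2 3
f 20 22 19
f 23 20 19
f 19 22 21
f 21 23 19
f 20 26 22
f 24 20 23
f 24 26 20
f 22 26 21
f 25 23 21
f 21 26 25
f 25 24 23
f 26 24 25



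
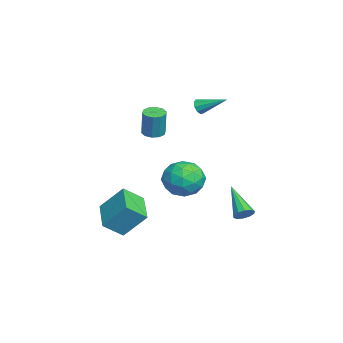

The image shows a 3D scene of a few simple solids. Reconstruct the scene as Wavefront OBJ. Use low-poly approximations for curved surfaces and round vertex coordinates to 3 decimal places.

v -4.208 1.279 3.531
v -4.033 1.002 3.948
v -3.652 2.741 4.269
v -3.772 1.029 3.698
v -3.714 1.172 3.37
v -3.888 1.366 3.117
v -4.211 1.519 3.058
v -4.533 1.559 3.22
v -4.703 1.469 3.527
v -4.641 1.289 3.836
v -4.377 1.105 4.002
v 1.019 -3.841 -1.513
v 1.247 -2.625 -0.124
v 0.678 -2.808 -2.362
v 0.906 -1.592 -0.973
v 2.894 -3.628 -2.007
v 3.122 -2.412 -0.618
v 2.553 -2.595 -2.856
v 2.781 -1.379 -1.467
v 3.56 3.426 -0.887
v 3.763 3.767 -0.477
v 2.02 2.814 0.387
v 3.532 3.952 -0.667
v 3.312 3.936 -0.942
v 3.186 3.726 -1.195
v 3.203 3.401 -1.33
v 3.357 3.086 -1.296
v 3.588 2.901 -1.106
v 3.808 2.916 -0.831
v 3.934 3.127 -0.578
v 3.917 3.451 -0.443
v -3.725 0.475 -0.995
v -3.066 1.499 -1.327
v -1.994 -0.599 -0.873
v -1.335 0.425 -1.205
v -1.903 0.377 -0.079
v -2.973 1.042 -0.155
v -2.087 -0.142 -2.045
v -3.157 0.523 -2.121
v -2.054 1.118 -1.976
v -1.94 1.439 -0.761
v -3.12 -0.539 -1.439
v -3.006 -0.218 -0.224
v -3.548 1.082 -1.172
v -1.512 -0.182 -1.028
v -1.846 -0.209 -0.367
v -1.459 0.392 -0.562
v -3.493 0.813 -0.483
v -3.106 1.414 -0.678
v -2.422 0.755 0.056
v -1.954 -0.514 -1.522
v -1.567 0.087 -1.717
v -3.601 0.508 -1.638
v -3.214 1.109 -1.833
v -2.638 0.145 -2.256
v -2.565 1.459 -1.748
v -1.548 0.828 -1.676
v -1.989 0.495 -2.17
v -2.618 0.885 -2.215
v -2.499 1.648 -1.034
v -1.481 1.016 -0.962
v -1.815 0.988 -0.301
v -2.444 1.379 -0.345
v -1.903 1.424 -1.415
v -3.579 -0.116 -1.238
v -2.561 -0.748 -1.166
v -2.616 -0.479 -1.855
v -3.245 -0.088 -1.899
v -3.512 0.072 -0.524
v -2.495 -0.559 -0.452
v -2.442 0.015 0.015
v -3.071 0.405 -0.03
v -3.157 -0.524 -0.785
v -3.939 -1.149 1.753
v -3.383 -0.838 1.625
v -3.044 -0.78 3.239
v -3.601 -1.091 3.367
v -3.671 -0.562 1.676
v -3.332 -0.504 3.29
v -4.061 -0.51 1.756
v -3.722 -0.453 3.37
v -4.405 -0.702 1.835
v -4.066 -0.645 3.449
v -4.571 -1.065 1.883
v -4.232 -1.008 3.497
v -4.496 -1.46 1.881
v -4.157 -1.402 3.495
v -4.208 -1.736 1.83
v -3.869 -1.678 3.444
v -3.818 -1.787 1.75
v -3.479 -1.73 3.364
v -3.474 -1.595 1.671
v -3.135 -1.538 3.285
v -3.308 -1.232 1.623
v -2.969 -1.175 3.237
f 2 1 4
f 2 4 3
f 4 1 5
f 4 5 3
f 5 1 6
f 5 6 3
f 6 1 7
f 6 7 3
f 7 1 8
f 7 8 3
f 8 1 9
f 8 9 3
f 9 1 10
f 9 10 3
f 10 1 11
f 10 11 3
f 11 1 2
f 11 2 3
f 13 15 12
f 16 13 12
f 12 15 14
f 14 16 12
f 13 19 15
f 17 13 16
f 17 19 13
f 15 19 14
f 18 16 14
f 14 19 18
f 18 17 16
f 19 17 18
f 21 20 23
f 21 23 22
f 23 20 24
f 23 24 22
f 24 20 25
f 24 25 22
f 25 20 26
f 25 26 22
f 26 20 27
f 26 27 22
f 27 20 28
f 27 28 22
f 28 20 29
f 28 29 22
f 29 20 30
f 29 30 22
f 30 20 31
f 30 31 22
f 31 20 21
f 31 21 22
f 32 69 48
f 69 43 72
f 48 72 37
f 69 72 48
f 32 48 44
f 48 37 49
f 44 49 33
f 48 49 44
f 32 44 53
f 44 33 54
f 53 54 39
f 44 54 53
f 32 53 65
f 53 39 68
f 65 68 42
f 53 68 65
f 32 65 69
f 65 42 73
f 69 73 43
f 65 73 69
f 33 49 60
f 49 37 63
f 60 63 41
f 49 63 60
f 37 72 50
f 72 43 71
f 50 71 36
f 72 71 50
f 43 73 70
f 73 42 66
f 70 66 34
f 73 66 70
f 42 68 67
f 68 39 55
f 67 55 38
f 68 55 67
f 39 54 59
f 54 33 56
f 59 56 40
f 54 56 59
f 35 61 47
f 61 41 62
f 47 62 36
f 61 62 47
f 35 47 45
f 47 36 46
f 45 46 34
f 47 46 45
f 35 45 52
f 45 34 51
f 52 51 38
f 45 51 52
f 35 52 57
f 52 38 58
f 57 58 40
f 52 58 57
f 35 57 61
f 57 40 64
f 61 64 41
f 57 64 61
f 36 62 50
f 62 41 63
f 50 63 37
f 62 63 50
f 34 46 70
f 46 36 71
f 70 71 43
f 46 71 70
f 38 51 67
f 51 34 66
f 67 66 42
f 51 66 67
f 40 58 59
f 58 38 55
f 59 55 39
f 58 55 59
f 41 64 60
f 64 40 56
f 60 56 33
f 64 56 60
f 75 74 78
f 75 78 76
f 76 78 79
f 76 79 77
f 78 74 80
f 78 80 79
f 79 80 81
f 79 81 77
f 80 74 82
f 80 82 81
f 81 82 83
f 81 83 77
f 82 74 84
f 82 84 83
f 83 84 85
f 83 85 77
f 84 74 86
f 84 86 85
f 85 86 87
f 85 87 77
f 86 74 88
f 86 88 87
f 87 88 89
f 87 89 77
f 88 74 90
f 88 90 89
f 89 90 91
f 89 91 77
f 90 74 92
f 90 92 91
f 91 92 93
f 91 93 77
f 92 74 94
f 92 94 93
f 93 94 95
f 93 95 77
f 94 74 75
f 94 75 95
f 95 75 76
f 95 76 77



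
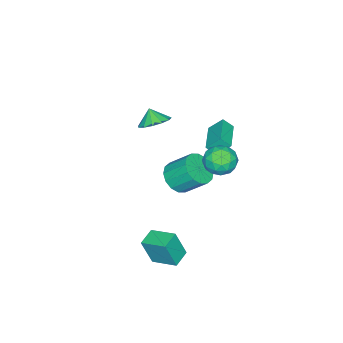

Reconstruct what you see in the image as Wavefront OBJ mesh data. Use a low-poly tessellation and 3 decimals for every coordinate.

v -2.155 1.68 1.545
v -1.88 1.157 2.113
v -2.522 2.379 2.367
v -2.247 1.856 2.935
v -0.473 2.564 1.545
v -0.198 2.041 2.113
v -0.84 3.263 2.367
v -0.565 2.74 2.935
v 1.202 4.814 3.644
v 1.714 4.756 2.776
v 1.186 3.184 3.744
v 1.698 3.126 2.876
v 2.149 3.485 3.704
v 2.159 4.492 3.642
v 0.741 3.448 2.878
v 0.751 4.455 2.816
v 1.428 3.911 2.302
v 2.299 3.934 2.813
v 0.601 4.006 3.707
v 1.472 4.029 4.218
v 1.459 4.928 3.201
v 1.441 3.012 3.319
v 1.706 3.223 3.806
v 2.007 3.189 3.295
v 1.721 4.773 3.71
v 2.022 4.739 3.2
v 2.278 3.992 3.746
v 0.878 3.201 3.32
v 1.179 3.167 2.81
v 0.893 4.751 3.225
v 1.194 4.717 2.714
v 0.622 3.948 2.774
v 1.592 4.397 2.412
v 1.583 3.439 2.471
v 1.02 3.628 2.472
v 1.026 4.221 2.436
v 2.104 4.411 2.712
v 2.094 3.453 2.771
v 2.36 3.664 3.258
v 2.366 4.256 3.222
v 1.936 3.914 2.434
v 0.806 4.487 3.749
v 0.796 3.529 3.808
v 0.534 3.684 3.298
v 0.54 4.276 3.262
v 1.317 4.501 4.049
v 1.308 3.543 4.108
v 1.874 3.719 4.084
v 1.88 4.312 4.048
v 0.964 4.026 4.086
v -3.407 -3.407 -0.712
v -2.547 -3.944 -0.817
v -3.633 -3.933 0.132
v -2.414 -3.486 -0.497
v -2.596 -3.003 -0.245
v -3.036 -2.648 -0.141
v -3.594 -2.534 -0.219
v -4.093 -2.697 -0.453
v -4.374 -3.086 -0.77
v -4.348 -3.577 -1.068
v -4.024 -4.013 -1.254
v -3.504 -4.258 -1.267
v -2.953 -4.232 -1.104
v 1.026 1.027 -0.072
v 1.693 0.548 0.567
v 1.421 1.775 1.77
v 0.754 2.253 1.132
v 1.994 0.893 0.283
v 1.722 2.12 1.487
v 2.036 1.273 -0.095
v 1.764 2.5 1.108
v 1.807 1.588 -0.467
v 1.535 2.815 0.736
v 1.369 1.752 -0.734
v 1.097 2.979 0.47
v 0.839 1.721 -0.822
v 0.567 2.948 0.381
v 0.359 1.505 -0.71
v 0.087 2.732 0.493
v 0.058 1.16 -0.427
v -0.214 2.387 0.777
v 0.016 0.78 -0.048
v -0.256 2.007 1.155
v 0.245 0.465 0.324
v -0.027 1.692 1.527
v 0.683 0.301 0.59
v 0.411 1.528 1.794
v 1.213 0.332 0.679
v 0.941 1.559 1.882
v 3.169 1.441 -4.468
v 3.476 0.927 -2.813
v 3.142 2.977 -3.986
v 3.448 2.463 -2.331
v 4.272 1.517 -4.649
v 4.578 1.003 -2.994
v 4.244 3.053 -4.167
v 4.551 2.539 -2.512
f 2 4 1
f 5 2 1
f 1 4 3
f 3 5 1
f 2 8 4
f 6 2 5
f 6 8 2
f 4 8 3
f 7 5 3
f 3 8 7
f 7 6 5
f 8 6 7
f 9 46 25
f 46 20 49
f 25 49 14
f 46 49 25
f 9 25 21
f 25 14 26
f 21 26 10
f 25 26 21
f 9 21 30
f 21 10 31
f 30 31 16
f 21 31 30
f 9 30 42
f 30 16 45
f 42 45 19
f 30 45 42
f 9 42 46
f 42 19 50
f 46 50 20
f 42 50 46
f 10 26 37
f 26 14 40
f 37 40 18
f 26 40 37
f 14 49 27
f 49 20 48
f 27 48 13
f 49 48 27
f 20 50 47
f 50 19 43
f 47 43 11
f 50 43 47
f 19 45 44
f 45 16 32
f 44 32 15
f 45 32 44
f 16 31 36
f 31 10 33
f 36 33 17
f 31 33 36
f 12 38 24
f 38 18 39
f 24 39 13
f 38 39 24
f 12 24 22
f 24 13 23
f 22 23 11
f 24 23 22
f 12 22 29
f 22 11 28
f 29 28 15
f 22 28 29
f 12 29 34
f 29 15 35
f 34 35 17
f 29 35 34
f 12 34 38
f 34 17 41
f 38 41 18
f 34 41 38
f 13 39 27
f 39 18 40
f 27 40 14
f 39 40 27
f 11 23 47
f 23 13 48
f 47 48 20
f 23 48 47
f 15 28 44
f 28 11 43
f 44 43 19
f 28 43 44
f 17 35 36
f 35 15 32
f 36 32 16
f 35 32 36
f 18 41 37
f 41 17 33
f 37 33 10
f 41 33 37
f 52 51 54
f 52 54 53
f 54 51 55
f 54 55 53
f 55 51 56
f 55 56 53
f 56 51 57
f 56 57 53
f 57 51 58
f 57 58 53
f 58 51 59
f 58 59 53
f 59 51 60
f 59 60 53
f 60 51 61
f 60 61 53
f 61 51 62
f 61 62 53
f 62 51 63
f 62 63 53
f 63 51 52
f 63 52 53
f 65 64 68
f 65 68 66
f 66 68 69
f 66 69 67
f 68 64 70
f 68 70 69
f 69 70 71
f 69 71 67
f 70 64 72
f 70 72 71
f 71 72 73
f 71 73 67
f 72 64 74
f 72 74 73
f 73 74 75
f 73 75 67
f 74 64 76
f 74 76 75
f 75 76 77
f 75 77 67
f 76 64 78
f 76 78 77
f 77 78 79
f 77 79 67
f 78 64 80
f 78 80 79
f 79 80 81
f 79 81 67
f 80 64 82
f 80 82 81
f 81 82 83
f 81 83 67
f 82 64 84
f 82 84 83
f 83 84 85
f 83 85 67
f 84 64 86
f 84 86 85
f 85 86 87
f 85 87 67
f 86 64 88
f 86 88 87
f 87 88 89
f 87 89 67
f 88 64 65
f 88 65 89
f 89 65 66
f 89 66 67
f 91 93 90
f 94 91 90
f 90 93 92
f 92 94 90
f 91 97 93
f 95 91 94
f 95 97 91
f 93 97 92
f 96 94 92
f 92 97 96
f 96 95 94
f 97 95 96



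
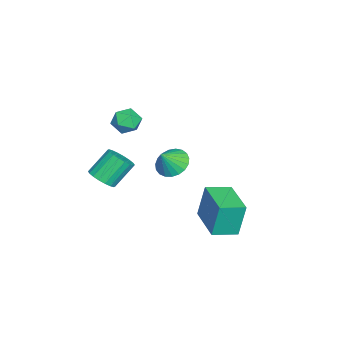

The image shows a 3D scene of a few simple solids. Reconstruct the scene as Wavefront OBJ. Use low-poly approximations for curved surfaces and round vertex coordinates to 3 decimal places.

v 2.244 -2.42 -0.562
v 2.554 -2.913 -0.044
v 1.846 -2.134 1.121
v 1.536 -1.64 0.602
v 2.794 -2.663 -0.066
v 2.086 -1.884 1.099
v 2.925 -2.365 -0.186
v 2.217 -1.586 0.979
v 2.921 -2.077 -0.38
v 2.213 -1.298 0.785
v 2.783 -1.858 -0.611
v 2.075 -1.079 0.554
v 2.538 -1.749 -0.832
v 1.83 -0.97 0.333
v 2.235 -1.774 -1
v 1.527 -0.995 0.165
v 1.934 -1.926 -1.081
v 1.226 -1.147 0.084
v 1.694 -2.176 -1.059
v 0.986 -1.397 0.106
v 1.563 -2.474 -0.939
v 0.855 -1.695 0.226
v 1.567 -2.762 -0.745
v 0.859 -1.983 0.42
v 1.705 -2.981 -0.514
v 0.997 -2.202 0.651
v 1.95 -3.09 -0.293
v 1.242 -2.311 0.872
v 2.253 -3.065 -0.125
v 1.545 -2.286 1.04
v 1.196 3.215 -2.816
v 1.037 3.54 -1.012
v 2.995 4.28 -2.849
v 2.835 4.605 -1.044
v 1.865 2.095 -2.556
v 1.705 2.42 -0.751
v 3.663 3.16 -2.588
v 3.504 3.485 -0.784
v -1.447 0.114 -1.471
v -0.676 0.292 -1.941
v -0.753 -0.294 -0.489
v -0.737 0.623 -1.76
v -0.921 0.867 -1.53
v -1.196 0.98 -1.289
v -1.514 0.944 -1.079
v -1.821 0.764 -0.938
v -2.062 0.471 -0.889
v -2.198 0.117 -0.94
v -2.203 -0.237 -1.083
v -2.078 -0.531 -1.294
v -1.843 -0.714 -1.535
v -1.54 -0.753 -1.765
v -1.221 -0.642 -1.944
v -0.941 -0.401 -2.042
v -0.748 -0.07 -2.041
v -3.467 -1.873 0.172
v -2.695 -2.083 -0.12
v -3.845 -3.197 0.12
v -3.073 -3.407 -0.172
v -3.166 -3.138 0.631
v -2.932 -2.319 0.663
v -3.608 -2.961 -0.663
v -3.374 -2.142 -0.631
v -2.782 -2.755 -0.636
v -2.509 -2.864 0.163
v -4.031 -2.416 -0.163
v -3.758 -2.525 0.636
f 2 1 5
f 2 5 3
f 3 5 6
f 3 6 4
f 5 1 7
f 5 7 6
f 6 7 8
f 6 8 4
f 7 1 9
f 7 9 8
f 8 9 10
f 8 10 4
f 9 1 11
f 9 11 10
f 10 11 12
f 10 12 4
f 11 1 13
f 11 13 12
f 12 13 14
f 12 14 4
f 13 1 15
f 13 15 14
f 14 15 16
f 14 16 4
f 15 1 17
f 15 17 16
f 16 17 18
f 16 18 4
f 17 1 19
f 17 19 18
f 18 19 20
f 18 20 4
f 19 1 21
f 19 21 20
f 20 21 22
f 20 22 4
f 21 1 23
f 21 23 22
f 22 23 24
f 22 24 4
f 23 1 25
f 23 25 24
f 24 25 26
f 24 26 4
f 25 1 27
f 25 27 26
f 26 27 28
f 26 28 4
f 27 1 29
f 27 29 28
f 28 29 30
f 28 30 4
f 29 1 2
f 29 2 30
f 30 2 3
f 30 3 4
f 32 34 31
f 35 32 31
f 31 34 33
f 33 35 31
f 32 38 34
f 36 32 35
f 36 38 32
f 34 38 33
f 37 35 33
f 33 38 37
f 37 36 35
f 38 36 37
f 40 39 42
f 40 42 41
f 42 39 43
f 42 43 41
f 43 39 44
f 43 44 41
f 44 39 45
f 44 45 41
f 45 39 46
f 45 46 41
f 46 39 47
f 46 47 41
f 47 39 48
f 47 48 41
f 48 39 49
f 48 49 41
f 49 39 50
f 49 50 41
f 50 39 51
f 50 51 41
f 51 39 52
f 51 52 41
f 52 39 53
f 52 53 41
f 53 39 54
f 53 54 41
f 54 39 55
f 54 55 41
f 55 39 40
f 55 40 41
f 56 67 61
f 56 61 57
f 56 57 63
f 56 63 66
f 56 66 67
f 57 61 65
f 61 67 60
f 67 66 58
f 66 63 62
f 63 57 64
f 59 65 60
f 59 60 58
f 59 58 62
f 59 62 64
f 59 64 65
f 60 65 61
f 58 60 67
f 62 58 66
f 64 62 63
f 65 64 57

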